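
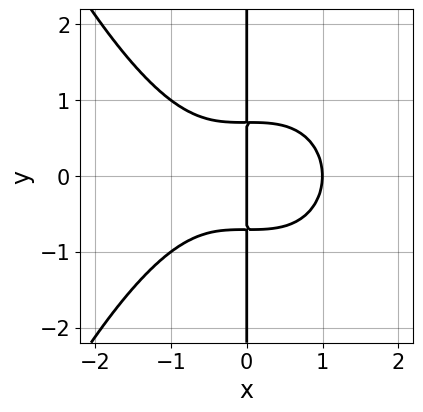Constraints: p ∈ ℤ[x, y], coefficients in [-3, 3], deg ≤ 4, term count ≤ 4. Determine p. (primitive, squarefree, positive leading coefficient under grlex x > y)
The degree is 4 — the shape is more complex than any degree-3 curve.
Symmetries: it's symmetric under y → −y, forcing even powers of y.
Checking where it meets the axes: the x-axis gridline crossings are at x ∈ {0, 1}; every point of the y-axis in the box is on the curve.
Solving for integer coefficients yields p as stated.

x^4 + 2*x*y^2 - x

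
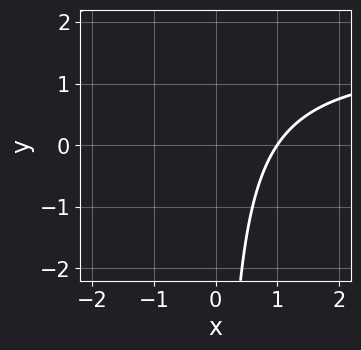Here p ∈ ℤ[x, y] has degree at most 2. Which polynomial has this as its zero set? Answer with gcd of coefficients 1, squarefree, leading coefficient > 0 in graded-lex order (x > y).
2*x*y - 3*x + 3

(a) deg p = 2. The shape is more complex than any degree-1 curve.
(b) From the visible intercepts: no y-intercept at any integer in the box; it crosses the x-axis at the gridline x = 1.
(c) Together with the visible shape, these determine p as stated.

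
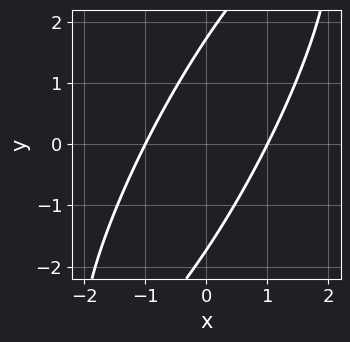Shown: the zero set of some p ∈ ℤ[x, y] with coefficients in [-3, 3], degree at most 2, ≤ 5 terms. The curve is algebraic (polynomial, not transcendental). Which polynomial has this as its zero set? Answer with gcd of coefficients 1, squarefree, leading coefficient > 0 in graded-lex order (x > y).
First, the degree is 2 — no degree-1 curve has this shape.
Next, from the visible intercepts: among the integer gridlines, it crosses the x-axis at x ∈ {-1, 1}.
Finally, these observations pin down the coefficients.

3*x^2 - 3*x*y + y^2 - 3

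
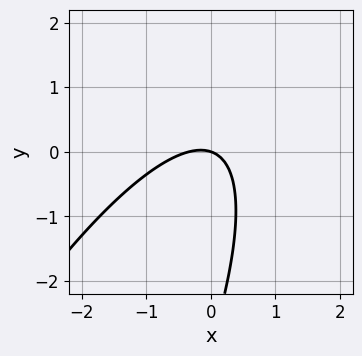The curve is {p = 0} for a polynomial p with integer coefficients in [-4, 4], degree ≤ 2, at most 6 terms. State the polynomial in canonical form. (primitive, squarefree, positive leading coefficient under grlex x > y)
(a) Degree: no degree-1 curve has this shape, so deg p = 2.
(b) Checking where it meets the axes: it meets the x-axis at x = 0 (among the integer gridlines); it crosses the y-axis at the gridline y = 0.
(c) Assembling these constraints gives the stated polynomial.

3*x^2 - 3*x*y + y^2 + x + 3*y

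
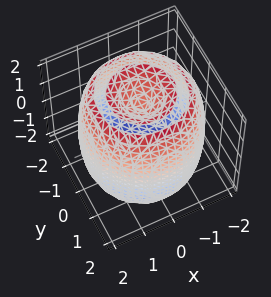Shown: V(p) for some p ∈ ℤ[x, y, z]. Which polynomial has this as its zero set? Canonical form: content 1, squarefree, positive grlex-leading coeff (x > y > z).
x^4 + 2*x^2*y^2 + y^4 - 3*x^2 - 3*y^2 + z^2 - 2

1. The picture has 2 separate pieces. They look like related sheets of one shape, so recover p as a whole.
2. deg p = 4. The shape is more complex than any degree-3 surface.
3. Symmetry: the surface is invariant under rotation about z: p = q(x² + y², z).
4. Reading off the gridlines: a circular section at z = 0 has radius between 1 and 2.
5. Putting this together gives p.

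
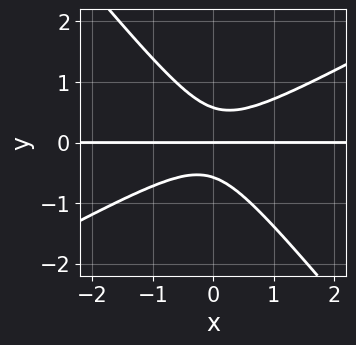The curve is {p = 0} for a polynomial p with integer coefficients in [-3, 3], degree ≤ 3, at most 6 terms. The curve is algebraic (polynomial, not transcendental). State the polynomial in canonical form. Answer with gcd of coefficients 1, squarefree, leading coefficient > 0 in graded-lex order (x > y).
2*x^2*y - 2*x*y^2 - 3*y^3 + y

First, deg p = 3.
Then, reading off the gridlines: every point of the x-axis in the box is on the curve; it crosses the y-axis at the gridline y = 0.
Finally, putting this together gives p.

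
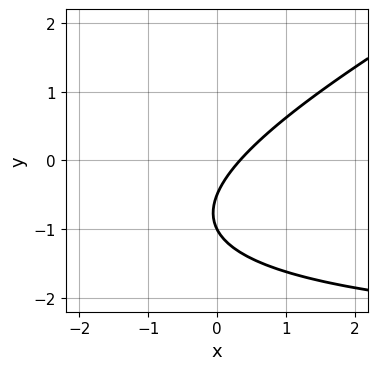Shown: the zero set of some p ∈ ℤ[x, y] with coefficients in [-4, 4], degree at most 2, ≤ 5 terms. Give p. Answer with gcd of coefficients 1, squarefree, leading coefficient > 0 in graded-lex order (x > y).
1. The degree is 2 — no degree-1 curve has this shape.
2. Against the integer gridlines: one y-axis crossing is at y = -1.
3. These observations pin down the coefficients.

x*y - 2*y^2 + 3*x - 3*y - 1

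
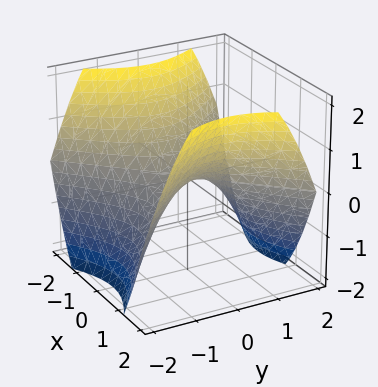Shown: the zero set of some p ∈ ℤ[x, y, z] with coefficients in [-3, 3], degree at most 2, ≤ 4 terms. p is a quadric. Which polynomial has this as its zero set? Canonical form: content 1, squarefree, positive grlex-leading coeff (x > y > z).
2*x^2 - 2*y^2 - 3*z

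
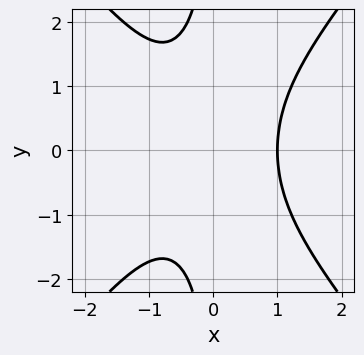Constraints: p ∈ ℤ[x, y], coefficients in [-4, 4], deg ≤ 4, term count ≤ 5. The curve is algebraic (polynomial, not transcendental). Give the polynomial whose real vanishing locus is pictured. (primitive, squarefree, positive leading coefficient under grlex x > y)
Degree: no degree-2 curve has this shape, so deg p = 3.
Symmetries: mirror symmetry y ↦ −y ⇒ only even powers of y.
Observable constraints: it misses every integer gridline on the y-axis; one x-axis crossing is at x = 1.
Assembling these constraints gives the stated polynomial.

3*x^3 - 2*x*y^2 - 3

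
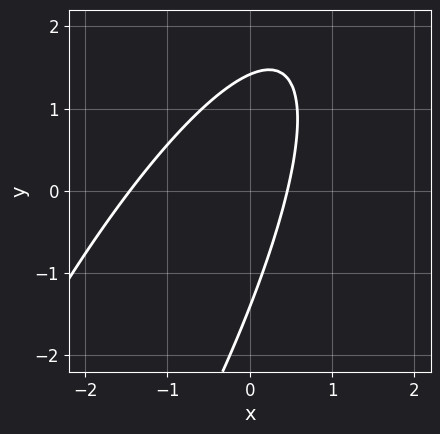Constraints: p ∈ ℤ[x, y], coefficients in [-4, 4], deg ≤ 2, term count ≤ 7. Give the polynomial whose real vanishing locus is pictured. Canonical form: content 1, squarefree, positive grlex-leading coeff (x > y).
3*x^2 - 3*x*y + y^2 + 3*x - 2

1. deg p = 2. A generic line meets the curve in up to 2 points.
2. Putting this together gives p.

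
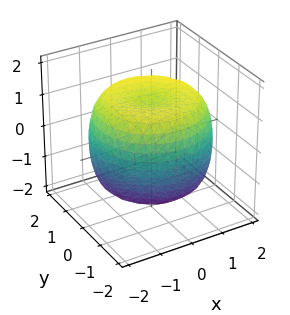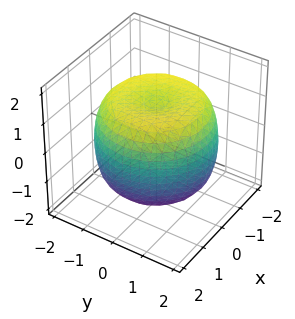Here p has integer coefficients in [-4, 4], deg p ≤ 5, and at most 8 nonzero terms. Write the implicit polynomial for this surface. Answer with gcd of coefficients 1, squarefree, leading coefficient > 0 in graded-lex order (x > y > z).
First, the degree is 4 — no degree-3 surface has this shape.
Next, by symmetry, every cross-section ⟂ z is a circle, so x, y appear only via x² + y².
Next, checking where it meets the axes: a circular section at z = 1 has radius between 1 and 2.
Finally, solving for integer coefficients yields p as stated.

x^4 + 2*x^2*y^2 + y^4 - 2*x^2 - 2*y^2 + 2*z^2 - 3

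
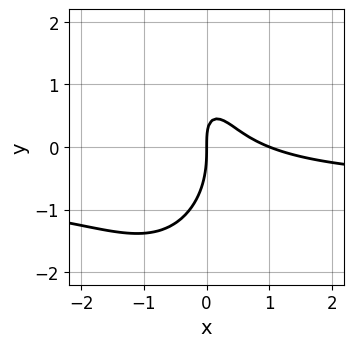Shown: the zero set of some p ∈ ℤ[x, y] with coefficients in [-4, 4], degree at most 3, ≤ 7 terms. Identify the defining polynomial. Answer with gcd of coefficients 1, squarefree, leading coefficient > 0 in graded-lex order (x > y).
(a) deg p = 3. A generic line meets the curve in up to 3 points.
(b) From the visible intercepts: the x-axis gridline crossings are at x ∈ {0, 1}; it meets the y-axis at y = 0 (among the integer gridlines).
(c) Fitting integer coefficients to these (and the overall shape) gives p.

3*x^2*y + y^3 + 2*x^2 + 2*x*y - 2*x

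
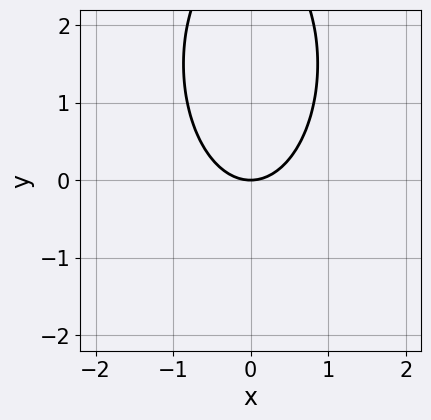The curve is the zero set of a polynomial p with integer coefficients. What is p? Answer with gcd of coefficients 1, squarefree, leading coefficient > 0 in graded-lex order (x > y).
3*x^2 + y^2 - 3*y

First, degree: the shape is more complex than any degree-1 curve, so deg p = 2.
Next, symmetries: it's symmetric under x → −x, forcing even powers of x.
Then, observable constraints: one x-axis crossing is at x = 0; one y-axis crossing is at y = 0.
Finally, solving for integer coefficients yields p as stated.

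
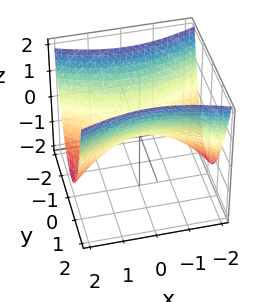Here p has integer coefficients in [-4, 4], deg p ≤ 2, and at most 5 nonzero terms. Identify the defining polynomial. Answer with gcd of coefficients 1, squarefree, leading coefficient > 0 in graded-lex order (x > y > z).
deg p = 2.
Symmetries: it's symmetric under y → −y, forcing even powers of y; mirror symmetry x ↦ −x ⇒ only even powers of x.
Observable constraints: one y-axis crossing is at y = 0; it meets the x-axis at x = 0 (among the integer gridlines); it meets the z-axis at z = 0 (among the integer gridlines).
Fitting integer coefficients to these (and the overall shape) gives p.

x^2 - 3*y^2 + 3*z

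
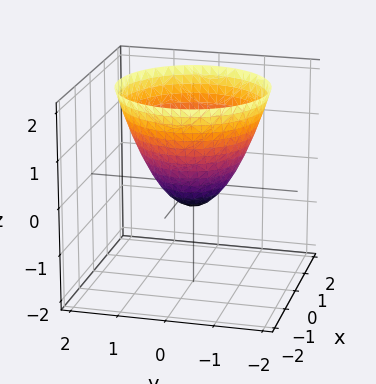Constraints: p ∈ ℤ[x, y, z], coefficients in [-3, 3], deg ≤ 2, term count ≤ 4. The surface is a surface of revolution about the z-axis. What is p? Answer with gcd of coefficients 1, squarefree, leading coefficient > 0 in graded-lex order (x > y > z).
First, degree: no degree-1 surface has this shape, so deg p = 2.
Then, symmetries: the z-axis is an axis of rotation, so x and y enter only as x² + y².
Then, from the visible intercepts: a circular section at z = 0 has radius between 0 and 1.
Finally, assembling these constraints gives the stated polynomial.

2*x^2 + 2*y^2 - 2*z - 1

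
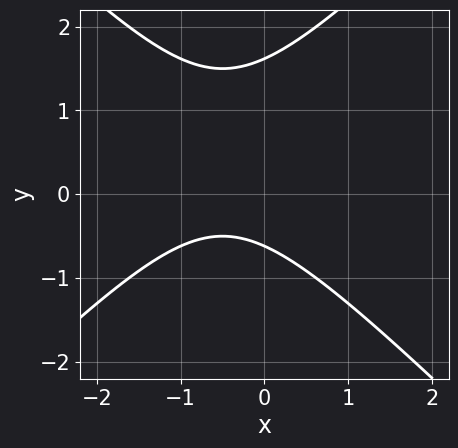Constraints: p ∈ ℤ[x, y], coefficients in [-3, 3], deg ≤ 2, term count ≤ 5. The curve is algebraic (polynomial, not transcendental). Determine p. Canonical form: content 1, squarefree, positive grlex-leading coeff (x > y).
deg p = 2. A generic line meets the curve in up to 2 points.
Reading off the gridlines: the curve avoids every integer x-axis point in the box.
These observations pin down the coefficients.

x^2 - y^2 + x + y + 1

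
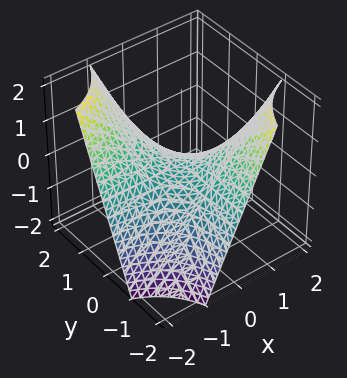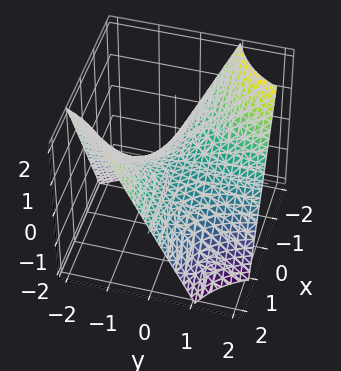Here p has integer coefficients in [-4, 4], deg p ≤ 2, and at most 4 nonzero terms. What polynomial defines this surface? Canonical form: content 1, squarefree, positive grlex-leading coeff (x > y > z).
x*y + z

1. The degree is 2 — a saddle surface; a quadric.
2. Checking where it meets the axes: every point of the x-axis in the box is on the surface; it meets the z-axis at z = 0 (among the integer gridlines); the visible y-axis segment lies entirely on the surface.
3. Together with the visible shape, these determine p as stated.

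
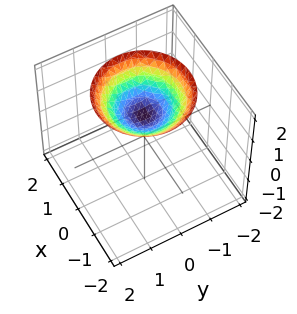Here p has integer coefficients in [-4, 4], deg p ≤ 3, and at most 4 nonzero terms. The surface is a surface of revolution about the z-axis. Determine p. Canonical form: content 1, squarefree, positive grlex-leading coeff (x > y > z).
x^2 + y^2 - 2*z + 2

(a) Degree: the shape is more complex than any degree-1 surface, so deg p = 2.
(b) Symmetries: the surface is invariant under rotation about z: p = q(x² + y², z).
(c) From the visible intercepts: a circular section at z = 2 has radius between 1 and 2; one z-axis crossing is at z = 1.
(d) The integer polynomial consistent with all of this is the stated p.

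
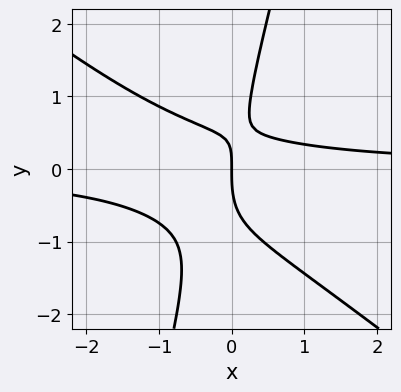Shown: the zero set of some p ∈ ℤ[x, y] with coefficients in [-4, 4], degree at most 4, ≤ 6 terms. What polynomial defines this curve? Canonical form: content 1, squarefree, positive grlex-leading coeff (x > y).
3*x^2*y + 3*x*y^2 - y^3 + 2*x*y - 2*x

Degree: a generic line meets the curve in up to 3 points, so deg p = 3.
Observable constraints: it crosses the y-axis at the gridline y = 0; one x-axis crossing is at x = 0.
Putting this together gives p.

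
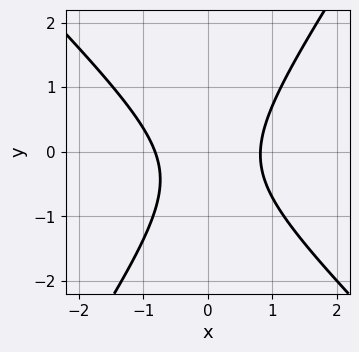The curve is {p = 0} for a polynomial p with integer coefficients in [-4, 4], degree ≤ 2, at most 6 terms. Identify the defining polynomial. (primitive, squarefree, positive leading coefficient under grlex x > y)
(a) The degree is 2 — a generic line meets the curve in up to 2 points.
(b) Reading off the gridlines: no y-intercept at any integer in the box.
(c) Solving for integer coefficients yields p as stated.

3*x^2 + x*y - 2*y^2 - y - 2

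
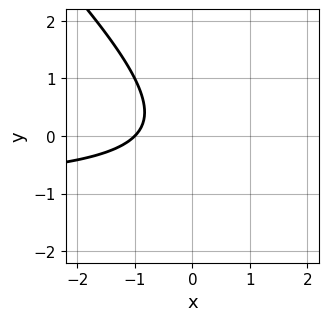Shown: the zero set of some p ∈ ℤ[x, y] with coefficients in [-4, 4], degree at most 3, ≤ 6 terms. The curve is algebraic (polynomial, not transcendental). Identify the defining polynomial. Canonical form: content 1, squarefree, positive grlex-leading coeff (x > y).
x*y + y^2 + x + 1

1. Degree: a generic line meets the curve in up to 2 points, so deg p = 2.
2. From the axis intercepts and sections: one x-axis crossing is at x = -1; no y-intercept at any integer in the box.
3. Solving for integer coefficients yields p as stated.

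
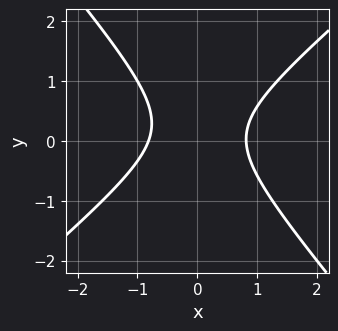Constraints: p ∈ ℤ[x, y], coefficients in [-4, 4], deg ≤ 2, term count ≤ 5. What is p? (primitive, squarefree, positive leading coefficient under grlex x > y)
3*x^2 - x*y - 3*y^2 + y - 2

(a) Degree: the shape is more complex than any degree-1 curve, so deg p = 2.
(b) Observable constraints: it misses every integer gridline on the y-axis.
(c) Solving for integer coefficients yields p as stated.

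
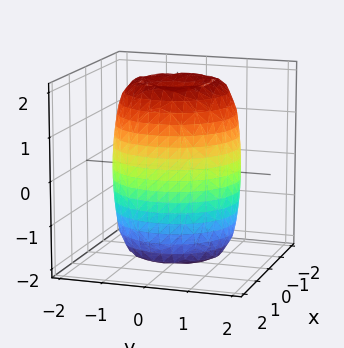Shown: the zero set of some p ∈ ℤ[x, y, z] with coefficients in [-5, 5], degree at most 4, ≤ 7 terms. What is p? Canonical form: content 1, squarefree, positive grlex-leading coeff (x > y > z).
2*x^4 + 4*x^2*y^2 + 2*y^4 - 3*x^2 - 3*y^2 + z^2 - 3

1. The degree is 4 — a generic line meets the surface in up to 4 points.
2. Symmetries: rotational symmetry about the z-axis ⇒ p depends on x, y only through x² + y².
3. Against the integer gridlines: a circular section at z = -1 has radius between 1 and 2.
4. Matching integer coefficients to the picture gives p.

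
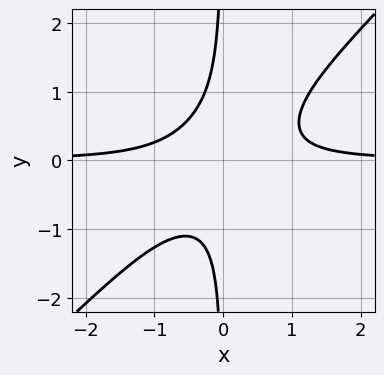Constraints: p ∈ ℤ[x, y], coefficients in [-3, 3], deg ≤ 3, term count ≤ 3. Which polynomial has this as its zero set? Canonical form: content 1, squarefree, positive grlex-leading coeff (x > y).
3*x^2*y - 3*x*y^2 - 1

Degree: no degree-2 curve has this shape, so deg p = 3.
From the visible intercepts: no x-intercept at any integer in the box; it misses every integer gridline on the y-axis.
Solving for integer coefficients yields p as stated.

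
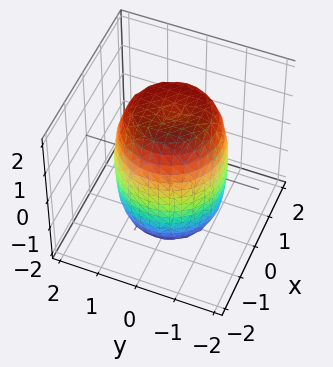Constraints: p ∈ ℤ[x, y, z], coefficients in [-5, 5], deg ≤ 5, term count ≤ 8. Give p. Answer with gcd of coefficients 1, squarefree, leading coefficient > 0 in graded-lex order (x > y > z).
2*x^4 + 4*x^2*y^2 + 2*y^4 - 2*x^2 - 2*y^2 + z^2 - 3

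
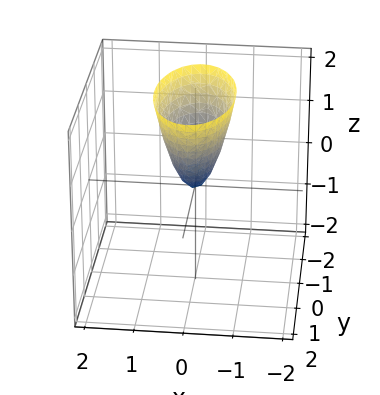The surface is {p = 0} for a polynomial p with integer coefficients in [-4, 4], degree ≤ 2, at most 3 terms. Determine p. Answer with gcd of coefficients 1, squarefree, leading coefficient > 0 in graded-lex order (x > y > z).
First, degree: a single bowl opening along one axis; a quadric, so deg p = 2.
Next, symmetries: mirror symmetry x ↦ −x ⇒ only even powers of x; it's symmetric under y → −y, forcing even powers of y.
Then, reading off the gridlines: one z-axis crossing is at z = 0; it meets the y-axis at y = 0 (among the integer gridlines); it meets the x-axis at x = 0 (among the integer gridlines).
Finally, solving for integer coefficients yields p as stated.

3*x^2 + y^2 - z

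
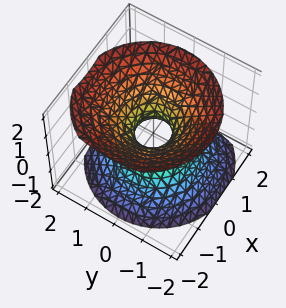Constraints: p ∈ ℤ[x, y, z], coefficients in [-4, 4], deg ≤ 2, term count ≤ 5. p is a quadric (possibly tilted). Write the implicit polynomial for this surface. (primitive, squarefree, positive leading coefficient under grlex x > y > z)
3*x^2 + x*z + 3*y^2 - 3*z^2 - 1

Degree: the shape is more complex than any degree-1 surface, so deg p = 2.
Against the integer gridlines: no z-intercept at any integer in the box.
Together with the visible shape, these determine p as stated.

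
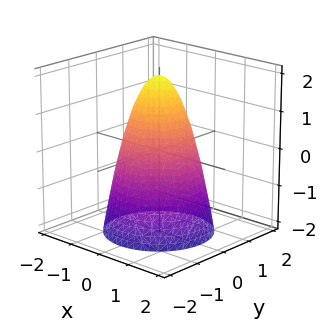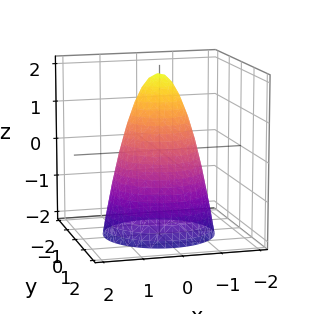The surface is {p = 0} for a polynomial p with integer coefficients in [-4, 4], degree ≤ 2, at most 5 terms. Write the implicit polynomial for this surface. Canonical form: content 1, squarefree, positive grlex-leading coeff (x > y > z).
2*x^2 + 2*y^2 + z - 2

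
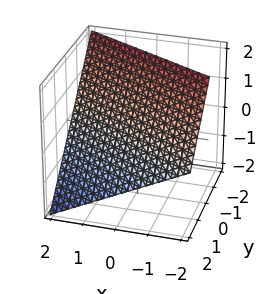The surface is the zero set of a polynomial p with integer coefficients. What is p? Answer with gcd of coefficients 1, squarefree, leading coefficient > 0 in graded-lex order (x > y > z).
x + 2*y + 2*z - 2

deg p = 1. Every cross-section is a straight line — this is a plane.
From the axis intercepts and sections: one x-axis crossing is at x = 2; one z-axis crossing is at z = 1.
Solving for integer coefficients yields p as stated. Check: (0, 1, 0) on the y-axis lies on the surface, and p(0, 1, 0) = 0. ✓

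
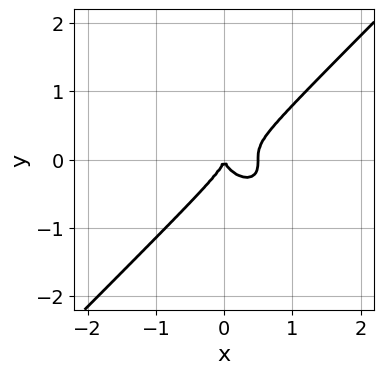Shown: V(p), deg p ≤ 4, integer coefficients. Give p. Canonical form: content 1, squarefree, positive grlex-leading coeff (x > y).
2*x^3 - 2*y^3 - x^2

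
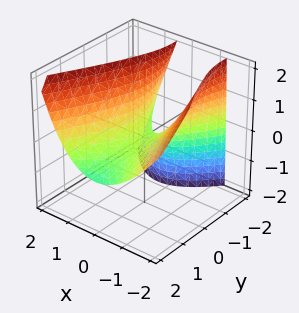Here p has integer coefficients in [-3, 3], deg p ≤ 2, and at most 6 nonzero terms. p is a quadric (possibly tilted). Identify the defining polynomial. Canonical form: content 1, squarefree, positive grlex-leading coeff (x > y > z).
3*x^2 + x*z - y^2 - 2*y*z - 3*z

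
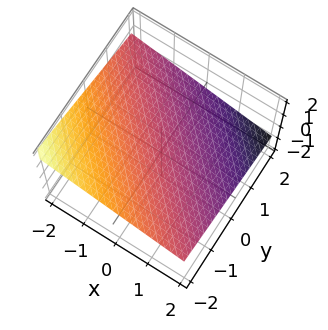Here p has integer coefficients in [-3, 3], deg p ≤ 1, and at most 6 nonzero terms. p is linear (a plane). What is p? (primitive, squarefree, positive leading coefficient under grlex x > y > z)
1. deg p = 1. Every cross-section is a straight line — this is a plane.
2. Against the integer gridlines: it crosses the x-axis at the gridline x = 2; one y-axis crossing is at y = 2.
3. Matching integer coefficients to the picture gives p.

x + y + 3*z - 2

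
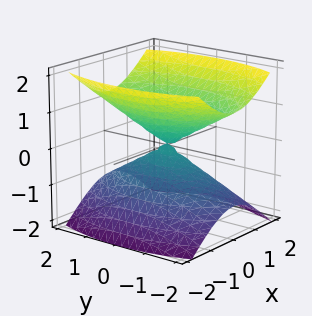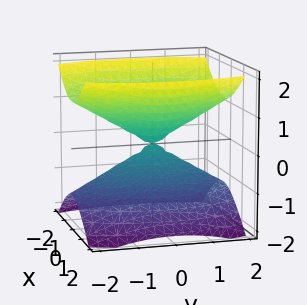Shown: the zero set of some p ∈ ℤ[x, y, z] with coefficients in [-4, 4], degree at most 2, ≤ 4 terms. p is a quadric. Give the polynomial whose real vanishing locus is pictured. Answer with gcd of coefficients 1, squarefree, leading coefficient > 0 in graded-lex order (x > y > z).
3*x^2 + y^2 - 3*z^2

The picture has 2 separate pieces. They look like related sheets of one shape, so recover p as a whole.
deg p = 2. Two nappes meeting at a single point; a quadric.
Symmetries: the y ↦ −y reflection is a symmetry, so y appears only in even powers; mirror symmetry z ↦ −z ⇒ only even powers of z; the x ↦ −x reflection is a symmetry, so x appears only in even powers.
From the axis intercepts and sections: it crosses the y-axis at the gridline y = 0; one x-axis crossing is at x = 0; one z-axis crossing is at z = 0.
Assembling these constraints gives the stated polynomial.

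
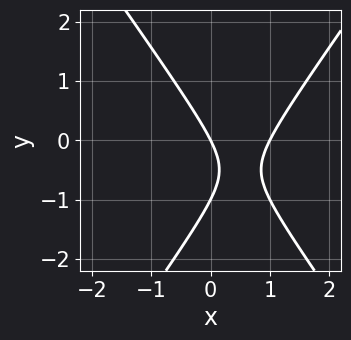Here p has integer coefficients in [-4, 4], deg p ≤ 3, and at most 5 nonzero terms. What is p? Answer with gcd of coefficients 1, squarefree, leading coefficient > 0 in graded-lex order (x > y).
The degree is 2 — no degree-1 curve has this shape.
Observable constraints: the y-axis gridline crossings are at y ∈ {-1, 0}; the x-axis gridline crossings are at x ∈ {0, 1}.
Solving for integer coefficients yields p as stated.

2*x^2 - y^2 - 2*x - y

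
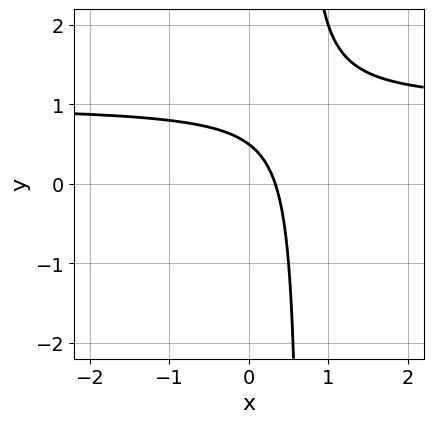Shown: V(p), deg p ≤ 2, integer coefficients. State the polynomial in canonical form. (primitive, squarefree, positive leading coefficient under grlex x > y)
3*x*y - 3*x - 2*y + 1

First, degree: the shape is more complex than any degree-1 curve, so deg p = 2.
Finally, matching integer coefficients to the picture gives p.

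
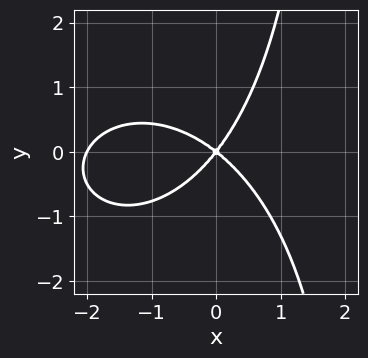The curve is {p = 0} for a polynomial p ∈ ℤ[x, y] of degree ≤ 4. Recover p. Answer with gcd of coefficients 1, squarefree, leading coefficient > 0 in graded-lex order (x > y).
1. deg p = 3. The shape is more complex than any degree-2 curve.
2. Observable constraints: the x-axis gridline crossings are at x ∈ {-2, 0}; one y-axis crossing is at y = 0.
3. Matching integer coefficients to the picture gives p.

x^3 + x*y^2 + 2*x^2 + x*y - 2*y^2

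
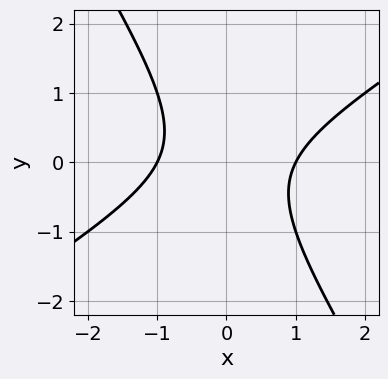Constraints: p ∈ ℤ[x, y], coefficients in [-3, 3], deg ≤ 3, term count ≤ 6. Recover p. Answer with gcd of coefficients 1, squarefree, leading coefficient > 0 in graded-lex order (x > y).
1. Degree: no degree-1 curve has this shape, so deg p = 2.
2. Against the integer gridlines: among the integer gridlines, it crosses the x-axis at x ∈ {-1, 1}; it misses every integer gridline on the y-axis.
3. These observations pin down the coefficients.

x^2 - x*y - y^2 - 1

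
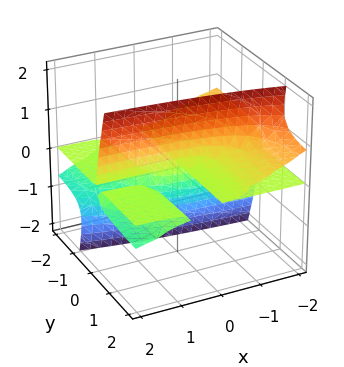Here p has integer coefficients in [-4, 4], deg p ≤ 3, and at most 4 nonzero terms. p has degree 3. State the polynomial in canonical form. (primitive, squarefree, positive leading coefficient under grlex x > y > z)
(a) The picture has 2 separate pieces. They look like related sheets of one shape, so recover p as a whole.
(b) deg p = 3. The shape is more complex than any degree-2 surface.
(c) Reading off the gridlines: it meets the z-axis at z = 0 (among the integer gridlines); every point of the y-axis in the box is on the surface; the visible x-axis segment lies entirely on the surface.
(d) Fitting integer coefficients to these (and the overall shape) gives p.

x*y*z + 3*y*z^2 - z^3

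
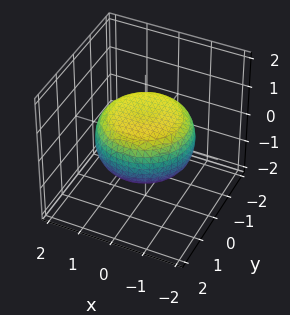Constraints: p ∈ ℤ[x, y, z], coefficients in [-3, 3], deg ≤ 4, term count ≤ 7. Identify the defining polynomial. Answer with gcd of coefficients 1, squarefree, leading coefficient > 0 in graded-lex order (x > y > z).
x^4 + 2*x^2*y^2 + y^4 - x^2 - y^2 + 3*z^2 - 2

(a) Degree: the shape is more complex than any degree-3 surface, so deg p = 4.
(b) By symmetry, every cross-section ⟂ z is a circle, so x, y appear only via x² + y².
(c) From the axis intercepts and sections: a circular section at z = 0 has radius between 1 and 2.
(d) Fitting integer coefficients to these (and the overall shape) gives p.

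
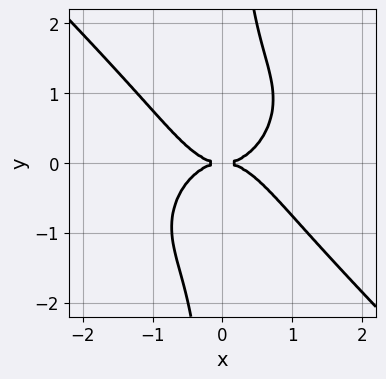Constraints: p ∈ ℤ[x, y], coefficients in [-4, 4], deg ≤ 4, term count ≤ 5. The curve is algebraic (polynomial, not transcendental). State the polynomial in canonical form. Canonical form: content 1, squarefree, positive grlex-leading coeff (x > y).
x^4 + x*y^3 - y^2

First, the degree is 4 — a generic line meets the curve in up to 4 points.
Then, reading off the gridlines: one y-axis crossing is at y = 0; one x-axis crossing is at x = 0.
Finally, assembling these constraints gives the stated polynomial.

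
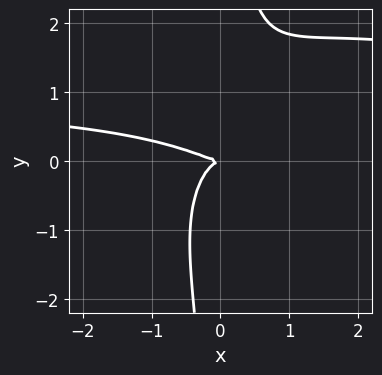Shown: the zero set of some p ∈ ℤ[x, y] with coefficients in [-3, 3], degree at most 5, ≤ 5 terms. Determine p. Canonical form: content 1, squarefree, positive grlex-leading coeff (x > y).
Degree: a generic line meets the curve in up to 4 points, so deg p = 4.
From the visible intercepts: one y-axis crossing is at y = 0; one x-axis crossing is at x = 0.
Matching integer coefficients to the picture gives p.

x^3*y + x*y^3 - x^3 - 2*x^2*y - y^2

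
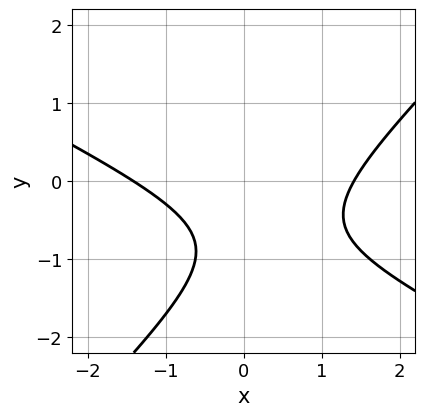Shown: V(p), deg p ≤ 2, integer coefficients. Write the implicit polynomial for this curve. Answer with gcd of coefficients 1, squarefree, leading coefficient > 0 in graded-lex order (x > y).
x^2 + x*y - 2*y^2 - 3*y - 2

1. Degree: the shape is more complex than any degree-1 curve, so deg p = 2.
2. Observable constraints: it misses every integer gridline on the y-axis.
3. Putting this together gives p.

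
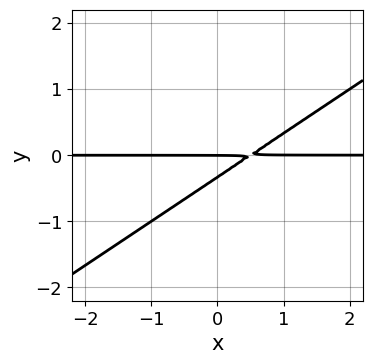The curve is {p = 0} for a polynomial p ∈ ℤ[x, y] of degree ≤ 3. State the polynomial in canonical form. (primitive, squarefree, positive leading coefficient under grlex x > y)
2*x*y - 3*y^2 - y

First, degree: no degree-1 curve has this shape, so deg p = 2.
Then, reading off the gridlines: the visible x-axis segment lies entirely on the curve; it crosses the y-axis at the gridline y = 0.
Finally, these observations pin down the coefficients.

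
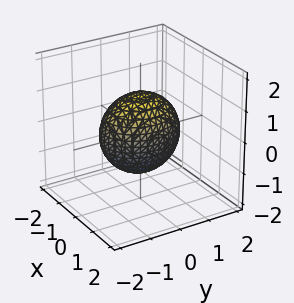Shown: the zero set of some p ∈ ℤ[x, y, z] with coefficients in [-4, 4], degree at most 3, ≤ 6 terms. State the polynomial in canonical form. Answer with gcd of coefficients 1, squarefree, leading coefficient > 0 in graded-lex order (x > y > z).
3*x^2 + 2*y^2 + 2*z^2 - 3

First, the degree is 2 — a closed, bounded, convex surface; a quadric.
Next, symmetries: mirror symmetry x ↦ −x ⇒ only even powers of x; the z ↦ −z reflection is a symmetry, so z appears only in even powers; the y ↦ −y reflection is a symmetry, so y appears only in even powers.
Next, reading off the gridlines: the x-axis gridline crossings are at x ∈ {-1, 1}.
Finally, solving for integer coefficients yields p as stated.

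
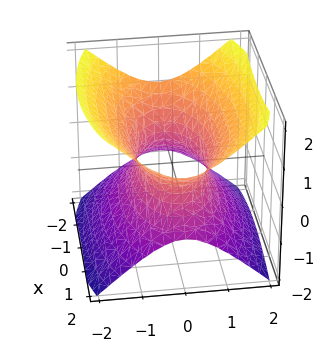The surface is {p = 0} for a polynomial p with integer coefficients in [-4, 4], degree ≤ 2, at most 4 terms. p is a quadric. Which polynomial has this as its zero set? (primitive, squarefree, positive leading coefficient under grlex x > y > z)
x^2 + 3*y^2 - 3*z^2 - 2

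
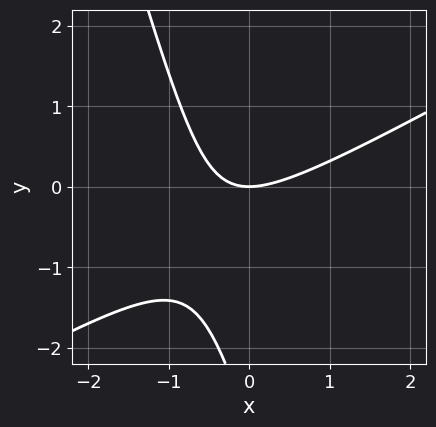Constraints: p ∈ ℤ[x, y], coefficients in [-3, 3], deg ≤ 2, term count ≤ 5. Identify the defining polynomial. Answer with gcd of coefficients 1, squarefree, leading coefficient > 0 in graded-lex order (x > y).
2*x^2 - 3*x*y - y^2 - 3*y

(a) deg p = 2.
(b) From the axis intercepts and sections: it meets the y-axis at y = 0 (among the integer gridlines); it crosses the x-axis at the gridline x = 0.
(c) Together with the visible shape, these determine p as stated.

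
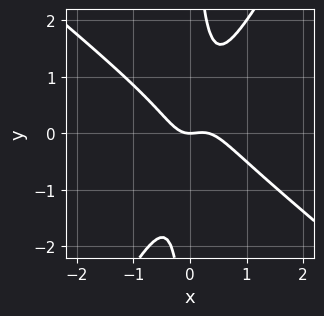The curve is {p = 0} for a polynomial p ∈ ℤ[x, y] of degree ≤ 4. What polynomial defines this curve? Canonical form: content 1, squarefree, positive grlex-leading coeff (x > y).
1. The degree is 3 — the shape is more complex than any degree-2 curve.
2. Reading off the gridlines: one y-axis crossing is at y = 0; it crosses the x-axis at the gridline x = 0.
3. Matching integer coefficients to the picture gives p.

3*x^3 + 2*x^2*y - 2*x*y^2 - x^2 + y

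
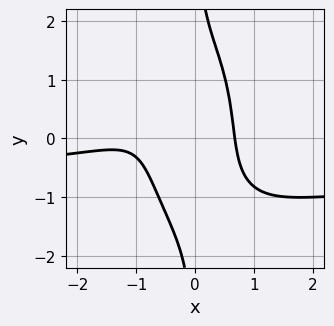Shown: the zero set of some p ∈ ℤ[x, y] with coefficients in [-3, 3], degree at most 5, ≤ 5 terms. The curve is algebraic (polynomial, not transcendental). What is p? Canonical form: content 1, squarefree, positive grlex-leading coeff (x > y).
3*x^3*y + x*y^3 + 2*x^3 + 3*x^2 - 2

The degree is 4 — no degree-3 curve has this shape.
Against the integer gridlines: it misses every integer gridline on the y-axis.
Fitting integer coefficients to these (and the overall shape) gives p.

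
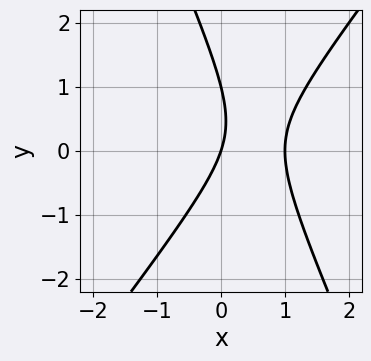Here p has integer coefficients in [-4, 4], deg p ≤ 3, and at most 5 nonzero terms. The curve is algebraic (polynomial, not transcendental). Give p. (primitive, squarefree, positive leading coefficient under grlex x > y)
First, degree: the shape is more complex than any degree-1 curve, so deg p = 2.
Then, from the axis intercepts and sections: among the integer gridlines, it crosses the x-axis at x ∈ {0, 1}; among the integer gridlines, it crosses the y-axis at y ∈ {0, 1}.
Finally, together with the visible shape, these determine p as stated.

3*x^2 - x*y - y^2 - 3*x + y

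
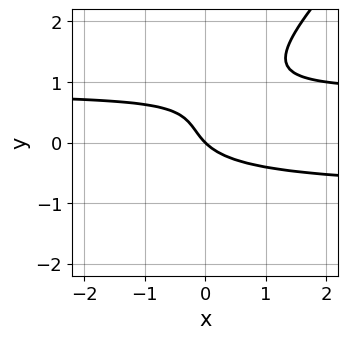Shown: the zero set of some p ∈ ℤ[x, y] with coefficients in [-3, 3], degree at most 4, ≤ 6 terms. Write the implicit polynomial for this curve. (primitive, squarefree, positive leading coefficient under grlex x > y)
deg p = 3. No degree-2 curve has this shape.
Reading off the gridlines: it crosses the y-axis at the gridline y = 0; it crosses the x-axis at the gridline x = 0.
Matching integer coefficients to the picture gives p.

3*x*y^2 - 3*y^3 + 3*y^2 - 2*x - 2*y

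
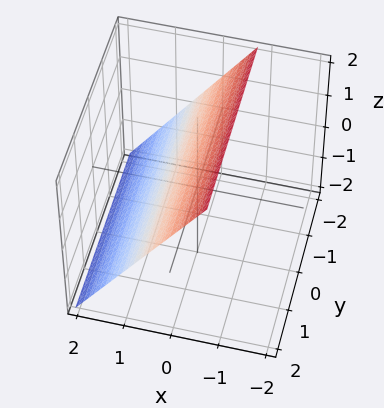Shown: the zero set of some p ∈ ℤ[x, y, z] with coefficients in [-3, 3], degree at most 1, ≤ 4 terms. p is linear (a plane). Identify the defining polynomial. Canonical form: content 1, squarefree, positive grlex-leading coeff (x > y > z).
1. Degree: the surface is flat (a plane), so deg p = 1.
2. Observable constraints: one z-axis crossing is at z = 1; no y-intercept at any integer in the box.
3. Matching integer coefficients to the picture gives p.

3*x + 2*z - 2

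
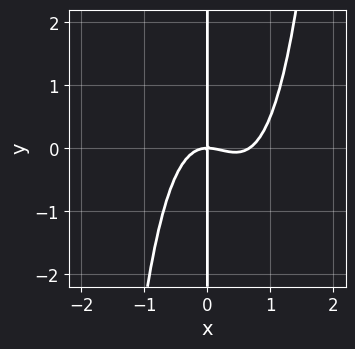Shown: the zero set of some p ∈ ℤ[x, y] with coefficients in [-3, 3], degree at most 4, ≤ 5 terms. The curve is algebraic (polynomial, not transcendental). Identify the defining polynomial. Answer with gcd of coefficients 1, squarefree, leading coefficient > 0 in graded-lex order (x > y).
3*x^4 - 2*x^3 - 2*x*y

First, degree: a generic line meets the curve in up to 4 points, so deg p = 4.
Then, against the integer gridlines: every point of the y-axis in the box is on the curve; one x-axis crossing is at x = 0.
Finally, fitting integer coefficients to these (and the overall shape) gives p.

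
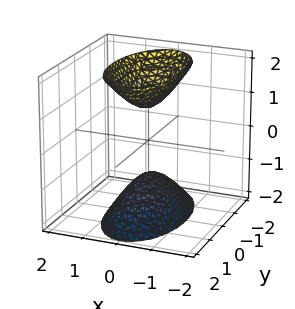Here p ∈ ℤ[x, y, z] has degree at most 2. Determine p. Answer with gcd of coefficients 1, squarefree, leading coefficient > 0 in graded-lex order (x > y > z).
First, I count 2 distinct pieces. Treating them together as one polynomial.
Next, deg p = 2. Two sheets facing apart; a quadric.
Then, symmetries: the z ↦ −z reflection is a symmetry, so z appears only in even powers; mirror symmetry y ↦ −y ⇒ only even powers of y; it's symmetric under x → −x, forcing even powers of x.
Then, from the visible intercepts: among the integer gridlines, it crosses the z-axis at z ∈ {-1, 1}; the surface avoids every integer x-axis point in the box; it misses every integer gridline on the y-axis.
Finally, fitting integer coefficients to these (and the overall shape) gives p.

3*x^2 + y^2 - z^2 + 1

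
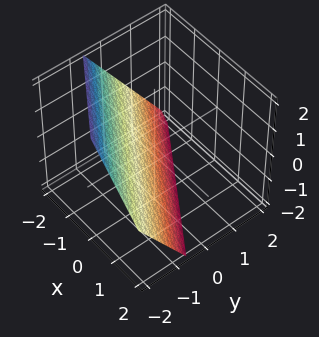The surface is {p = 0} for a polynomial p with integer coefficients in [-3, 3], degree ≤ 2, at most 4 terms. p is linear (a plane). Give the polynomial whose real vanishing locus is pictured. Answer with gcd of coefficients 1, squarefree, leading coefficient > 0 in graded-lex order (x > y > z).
2*x + 3*y + 2*z + 2

1. deg p = 1. The surface is flat (a plane).
2. From the visible intercepts: it crosses the x-axis at the gridline x = -1; one z-axis crossing is at z = -1.
3. Putting this together gives p.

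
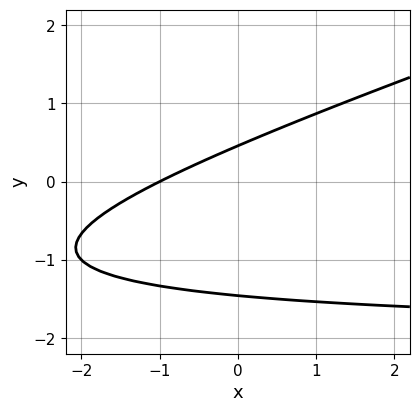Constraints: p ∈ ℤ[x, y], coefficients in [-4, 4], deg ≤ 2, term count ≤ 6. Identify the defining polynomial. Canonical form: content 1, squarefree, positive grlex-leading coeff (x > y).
x*y - 3*y^2 + 2*x - 3*y + 2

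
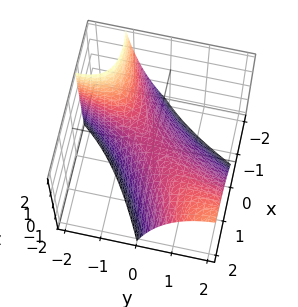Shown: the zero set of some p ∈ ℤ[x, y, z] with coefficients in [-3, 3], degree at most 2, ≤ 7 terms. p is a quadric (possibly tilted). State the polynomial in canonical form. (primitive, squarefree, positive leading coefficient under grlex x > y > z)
x^2 - 3*x*y + y^2 + y*z + 2*z

(a) The degree is 2 — no degree-1 surface has this shape.
(b) Checking where it meets the axes: one x-axis crossing is at x = 0; it crosses the z-axis at the gridline z = 0; it meets the y-axis at y = 0 (among the integer gridlines).
(c) Matching integer coefficients to the picture gives p.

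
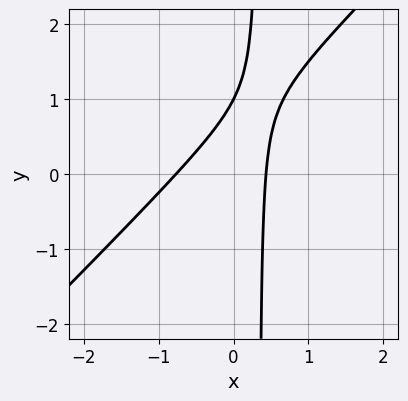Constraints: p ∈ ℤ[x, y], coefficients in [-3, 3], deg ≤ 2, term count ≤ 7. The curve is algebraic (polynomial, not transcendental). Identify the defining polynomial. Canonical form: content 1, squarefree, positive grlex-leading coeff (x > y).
First, the degree is 2 — no degree-1 curve has this shape.
Then, against the integer gridlines: it meets the y-axis at y = 1 (among the integer gridlines).
Finally, together with the visible shape, these determine p as stated.

3*x^2 - 3*x*y + x + y - 1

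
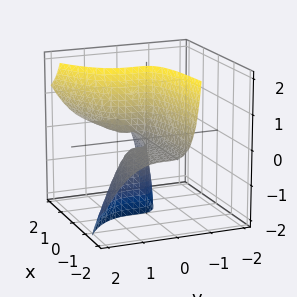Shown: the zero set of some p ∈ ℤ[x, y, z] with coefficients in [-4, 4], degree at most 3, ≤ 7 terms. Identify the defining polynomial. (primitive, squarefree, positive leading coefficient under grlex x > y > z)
1. The degree is 3 — no degree-2 surface has this shape.
2. Checking where it meets the axes: the visible z-axis segment lies entirely on the surface; every point of the x-axis in the box is on the surface; it crosses the y-axis at the gridline y = 0.
3. Assembling these constraints gives the stated polynomial.

2*x*y*z - 3*y^3 + 2*x*z + 3*y^2 - y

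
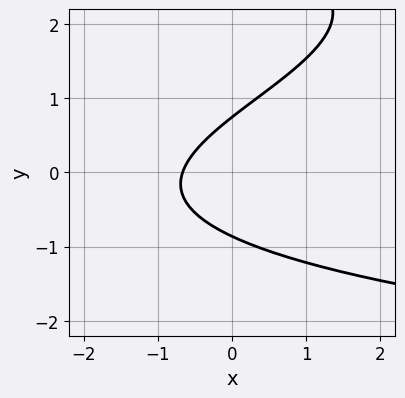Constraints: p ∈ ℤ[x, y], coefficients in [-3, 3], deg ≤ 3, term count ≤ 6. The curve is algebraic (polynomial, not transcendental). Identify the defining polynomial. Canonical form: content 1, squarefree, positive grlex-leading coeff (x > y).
y^3 - 3*y^2 + 3*x - y + 2

First, the degree is 3 — a generic line meets the curve in up to 3 points.
Finally, the integer polynomial consistent with all of this is the stated p.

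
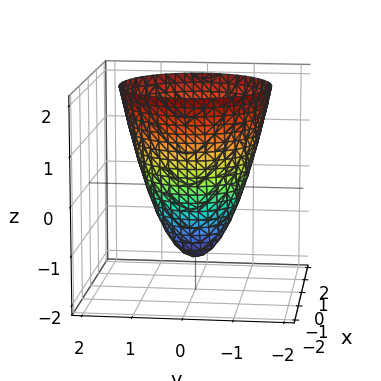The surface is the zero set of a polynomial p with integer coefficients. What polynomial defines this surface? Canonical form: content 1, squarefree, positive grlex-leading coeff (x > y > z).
First, degree: a generic line meets the surface in up to 2 points, so deg p = 2.
Next, by symmetry, the z-axis is an axis of rotation, so x and y enter only as x² + y².
Then, from the axis intercepts and sections: among the integer gridlines, it crosses the x-axis at x ∈ {-1, 1}; a circular section at z = 0 has radius exactly 1; the y-axis gridline crossings are at y ∈ {-1, 1}.
Finally, fitting integer coefficients to these (and the overall shape) gives p.

3*x^2 + 3*y^2 - 2*z - 3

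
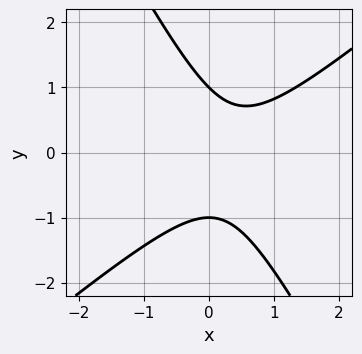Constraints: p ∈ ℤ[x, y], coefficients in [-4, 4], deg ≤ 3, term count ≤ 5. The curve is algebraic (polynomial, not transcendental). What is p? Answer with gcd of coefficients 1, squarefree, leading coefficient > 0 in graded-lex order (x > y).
3*x^2 - 2*x*y - 2*y^2 - 2*x + 2

1. Degree: a generic line meets the curve in up to 2 points, so deg p = 2.
2. Against the integer gridlines: the curve avoids every integer x-axis point in the box; the y-axis gridline crossings are at y ∈ {-1, 1}.
3. Putting this together gives p.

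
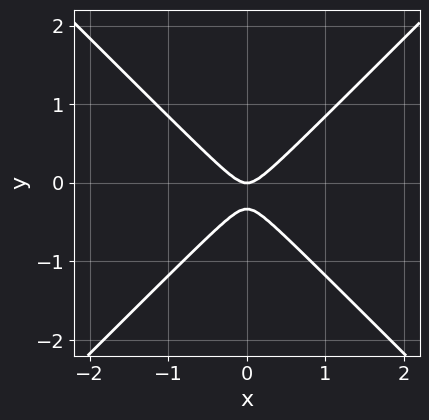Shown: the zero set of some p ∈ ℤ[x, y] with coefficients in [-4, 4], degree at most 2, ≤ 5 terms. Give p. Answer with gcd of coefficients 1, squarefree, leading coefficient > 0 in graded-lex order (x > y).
(a) deg p = 2. A generic line meets the curve in up to 2 points.
(b) Symmetries: the x ↦ −x reflection is a symmetry, so x appears only in even powers.
(c) From the visible intercepts: it crosses the y-axis at the gridline y = 0; it meets the x-axis at x = 0 (among the integer gridlines).
(d) The integer polynomial consistent with all of this is the stated p.

3*x^2 - 3*y^2 - y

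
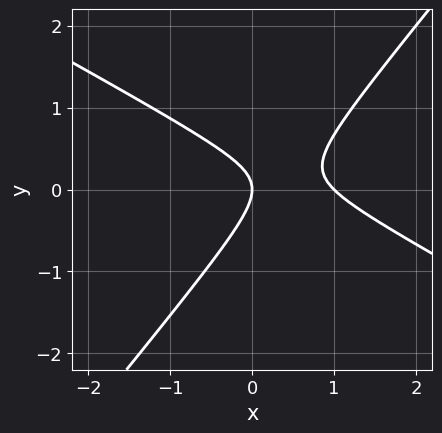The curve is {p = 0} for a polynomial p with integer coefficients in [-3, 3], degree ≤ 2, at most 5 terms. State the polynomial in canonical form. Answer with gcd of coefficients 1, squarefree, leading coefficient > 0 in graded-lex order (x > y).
2*x^2 + 2*x*y - 3*y^2 - 2*x

The degree is 2 — no degree-1 curve has this shape.
From the visible intercepts: among the integer gridlines, it crosses the x-axis at x ∈ {0, 1}; it crosses the y-axis at the gridline y = 0.
Assembling these constraints gives the stated polynomial.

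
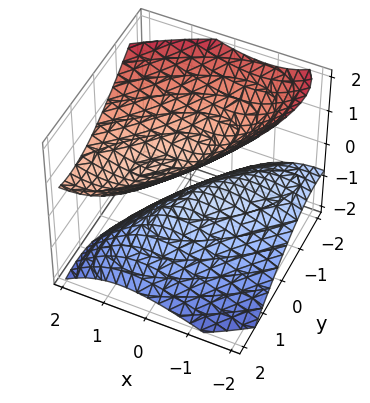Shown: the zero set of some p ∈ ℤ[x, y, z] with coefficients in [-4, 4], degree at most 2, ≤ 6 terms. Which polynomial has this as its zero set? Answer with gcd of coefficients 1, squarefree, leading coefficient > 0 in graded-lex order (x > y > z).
2*x^2 - 3*x*y - 2*x*z + 2*y^2 - 3*z^2 + 1

1. There are 2 components. Treating them together as one polynomial.
2. Degree: a generic line meets the surface in up to 2 points, so deg p = 2.
3. Reading off the gridlines: the surface avoids every integer y-axis point in the box; it misses every integer gridline on the x-axis.
4. The integer polynomial consistent with all of this is the stated p.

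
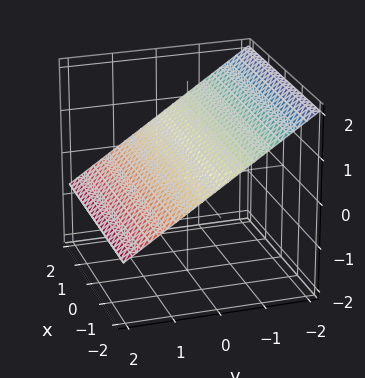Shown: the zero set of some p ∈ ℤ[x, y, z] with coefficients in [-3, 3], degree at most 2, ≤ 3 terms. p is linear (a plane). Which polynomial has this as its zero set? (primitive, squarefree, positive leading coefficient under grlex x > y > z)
1. deg p = 1. Every cross-section is a straight line — this is a plane.
2. From the axis intercepts and sections: no x-intercept at any integer in the box; one y-axis crossing is at y = 1.
3. Together with the visible shape, these determine p as stated.

2*y + 3*z - 2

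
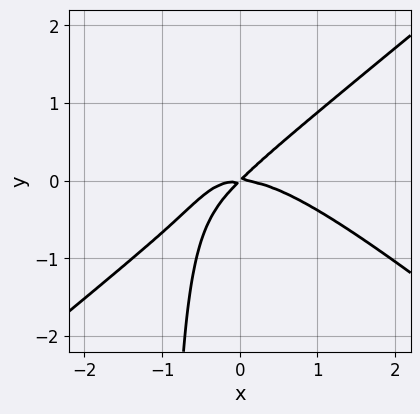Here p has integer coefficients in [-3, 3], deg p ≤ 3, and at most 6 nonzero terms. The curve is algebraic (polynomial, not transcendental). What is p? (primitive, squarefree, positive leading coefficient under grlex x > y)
2*x^3 - 3*x*y^2 + 3*x*y - 3*y^2

Degree: a generic line meets the curve in up to 3 points, so deg p = 3.
Observable constraints: it crosses the y-axis at the gridline y = 0; it crosses the x-axis at the gridline x = 0.
Together with the visible shape, these determine p as stated.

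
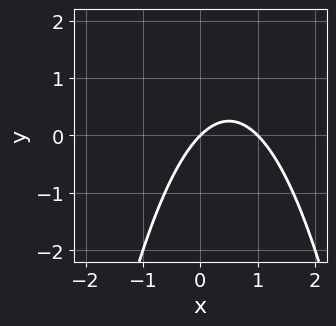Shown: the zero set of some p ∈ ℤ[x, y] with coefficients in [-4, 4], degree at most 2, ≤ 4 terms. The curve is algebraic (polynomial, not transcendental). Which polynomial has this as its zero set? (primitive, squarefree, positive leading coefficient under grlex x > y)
x^2 - x + y

deg p = 2. No degree-1 curve has this shape.
From the axis intercepts and sections: it crosses the y-axis at the gridline y = 0; the x-axis gridline crossings are at x ∈ {0, 1}.
Putting this together gives p.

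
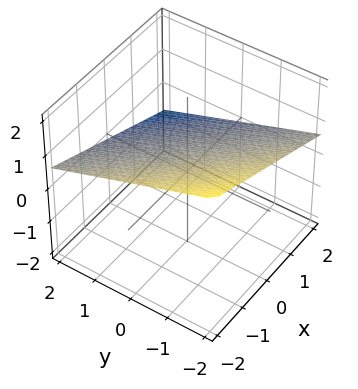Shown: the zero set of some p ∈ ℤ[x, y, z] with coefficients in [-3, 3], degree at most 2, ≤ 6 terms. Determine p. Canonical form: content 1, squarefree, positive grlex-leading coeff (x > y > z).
x + y + 3*z - 2

1. The degree is 1 — the surface is flat (a plane).
2. From the axis intercepts and sections: it meets the x-axis at x = 2 (among the integer gridlines); it meets the y-axis at y = 2 (among the integer gridlines).
3. Together with the visible shape, these determine p as stated.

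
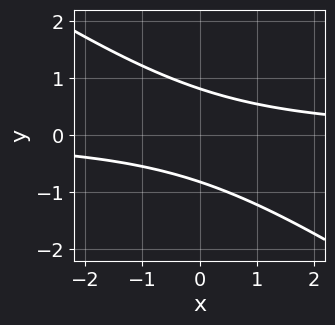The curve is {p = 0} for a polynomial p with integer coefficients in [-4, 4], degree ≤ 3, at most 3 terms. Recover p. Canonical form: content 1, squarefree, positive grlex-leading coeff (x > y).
2*x*y + 3*y^2 - 2

1. deg p = 2. A generic line meets the curve in up to 2 points.
2. Observable constraints: the curve avoids every integer x-axis point in the box.
3. Putting this together gives p.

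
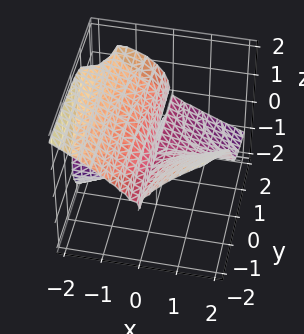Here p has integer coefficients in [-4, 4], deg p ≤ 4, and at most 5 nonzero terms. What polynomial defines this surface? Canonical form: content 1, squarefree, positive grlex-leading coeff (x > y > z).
2*x^2*y + 2*x*y*z + 2*z^3 + 3*x*z

First, the degree is 3 — the shape is more complex than any degree-2 surface.
Next, against the integer gridlines: every point of the x-axis in the box is on the surface; one z-axis crossing is at z = 0.
Finally, these observations pin down the coefficients.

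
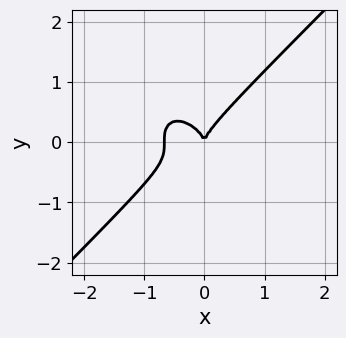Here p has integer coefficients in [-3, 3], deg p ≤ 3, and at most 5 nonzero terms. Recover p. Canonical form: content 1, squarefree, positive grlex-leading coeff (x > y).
3*x^3 - 3*y^3 + 2*x^2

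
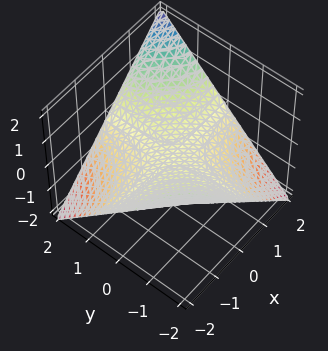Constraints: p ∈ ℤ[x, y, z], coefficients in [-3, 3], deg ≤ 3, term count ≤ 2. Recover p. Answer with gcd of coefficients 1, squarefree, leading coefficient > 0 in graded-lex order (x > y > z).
First, degree: a saddle surface; a quadric, so deg p = 2.
Then, against the integer gridlines: every point of the x-axis in the box is on the surface; one z-axis crossing is at z = 0.
Finally, matching integer coefficients to the picture gives p. Check: (0, 2, 0) on the y-axis lies on the surface, and p(0, 2, 0) = 0. ✓

x*y - 2*z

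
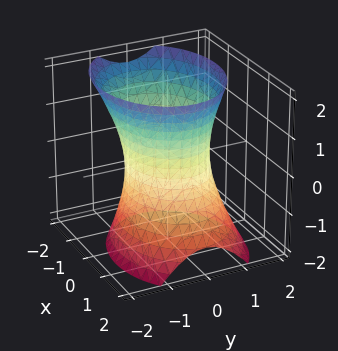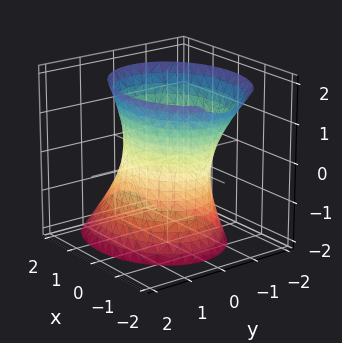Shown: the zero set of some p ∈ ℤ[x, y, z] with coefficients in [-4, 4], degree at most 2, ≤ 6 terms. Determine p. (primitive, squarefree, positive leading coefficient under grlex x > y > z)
2*x^2 + x*z + 3*y^2 - z^2 - 3

First, deg p = 2.
Then, checking where it meets the axes: the surface avoids every integer z-axis point in the box; the y-axis gridline crossings are at y ∈ {-1, 1}.
Finally, fitting integer coefficients to these (and the overall shape) gives p.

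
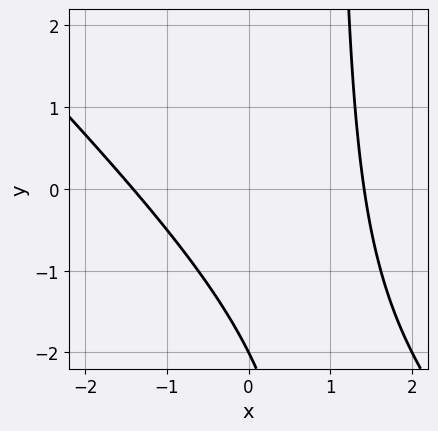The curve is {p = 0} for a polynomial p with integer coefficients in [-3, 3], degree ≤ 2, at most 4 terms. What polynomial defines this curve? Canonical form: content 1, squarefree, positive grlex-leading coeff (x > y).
deg p = 2. A generic line meets the curve in up to 2 points.
Against the integer gridlines: it crosses the y-axis at the gridline y = -2.
Solving for integer coefficients yields p as stated.

x^2 + x*y - y - 2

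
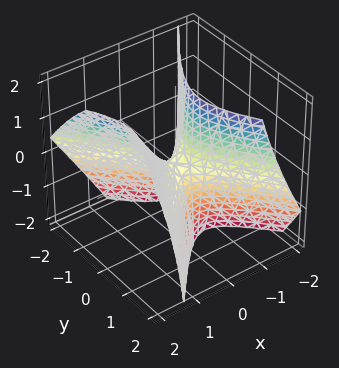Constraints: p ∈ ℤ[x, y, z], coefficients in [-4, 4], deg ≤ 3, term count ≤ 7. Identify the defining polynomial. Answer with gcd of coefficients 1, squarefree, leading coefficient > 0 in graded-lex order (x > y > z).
(a) deg p = 2. The shape is more complex than any degree-1 surface.
(b) Checking where it meets the axes: it meets the x-axis at x = 0 (among the integer gridlines); it crosses the y-axis at the gridline y = 0.
(c) Fitting integer coefficients to these (and the overall shape) gives p.

3*x^2 - 2*x*z - 2*y^2 + y*z - z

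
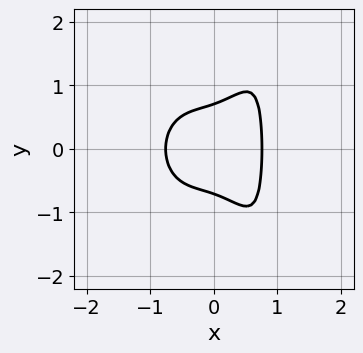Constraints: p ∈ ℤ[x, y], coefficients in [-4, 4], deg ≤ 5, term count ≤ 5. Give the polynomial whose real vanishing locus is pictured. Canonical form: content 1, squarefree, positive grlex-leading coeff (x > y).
3*x^4 - 2*x*y^2 + 2*y^2 - 1

First, deg p = 4.
Then, symmetries: the y ↦ −y reflection is a symmetry, so y appears only in even powers.
Finally, these observations pin down the coefficients.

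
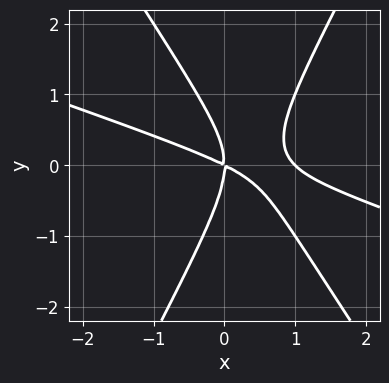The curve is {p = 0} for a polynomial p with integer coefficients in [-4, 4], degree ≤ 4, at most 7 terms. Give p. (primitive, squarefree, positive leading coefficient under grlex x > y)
x^3 + 3*x^2*y - y^3 - x^2 - 2*x*y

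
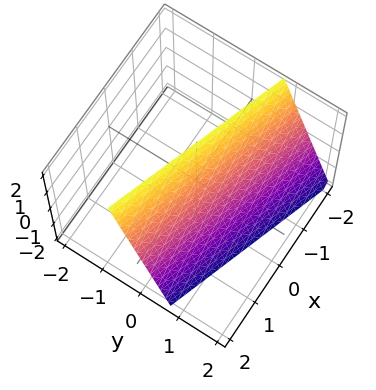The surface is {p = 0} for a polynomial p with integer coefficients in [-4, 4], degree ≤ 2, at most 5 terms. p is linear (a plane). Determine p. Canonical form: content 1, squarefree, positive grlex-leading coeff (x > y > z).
1. The degree is 1 — the surface is flat (a plane).
2. Reading off the gridlines: it meets the x-axis at x = 2 (among the integer gridlines); it crosses the z-axis at the gridline z = 2.
3. Matching integer coefficients to the picture gives p.

x + 3*y + z - 2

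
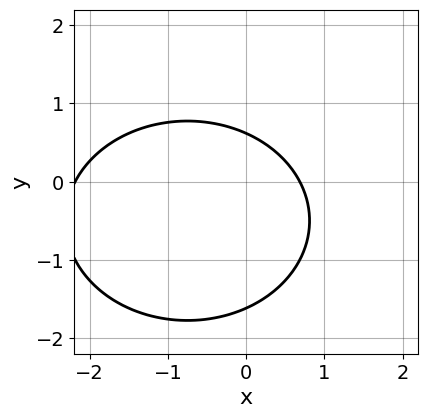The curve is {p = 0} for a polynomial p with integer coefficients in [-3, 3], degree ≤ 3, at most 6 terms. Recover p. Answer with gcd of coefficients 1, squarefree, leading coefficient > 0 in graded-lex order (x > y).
2*x^2 + 3*y^2 + 3*x + 3*y - 3

1. The degree is 2 — the shape is more complex than any degree-1 curve.
2. The integer polynomial consistent with all of this is the stated p.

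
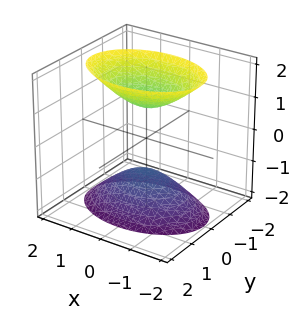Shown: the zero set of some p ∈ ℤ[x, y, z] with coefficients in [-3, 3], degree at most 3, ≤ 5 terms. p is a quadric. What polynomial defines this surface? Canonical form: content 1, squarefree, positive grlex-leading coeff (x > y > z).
First, I count 2 distinct pieces. Treating them together as one polynomial.
Then, degree: two separate bowl-shaped sheets opening away from each other; a quadric, so deg p = 2.
Next, symmetries: mirror symmetry y ↦ −y ⇒ only even powers of y; mirror symmetry z ↦ −z ⇒ only even powers of z; it's symmetric under x → −x, forcing even powers of x.
Then, against the integer gridlines: no y-intercept at any integer in the box; the z-axis gridline crossings are at z ∈ {-1, 1}; the surface avoids every integer x-axis point in the box.
Finally, these observations pin down the coefficients.

x^2 + 2*y^2 - z^2 + 1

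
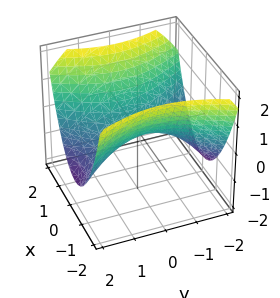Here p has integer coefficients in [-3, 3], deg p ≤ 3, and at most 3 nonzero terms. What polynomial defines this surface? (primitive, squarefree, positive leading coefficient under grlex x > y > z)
First, degree: a hyperbolic paraboloid; a quadric, so deg p = 2.
Next, symmetries: the x ↦ −x reflection is a symmetry, so x appears only in even powers; mirror symmetry y ↦ −y ⇒ only even powers of y.
Next, from the axis intercepts and sections: it crosses the y-axis at the gridline y = 0; it meets the x-axis at x = 0 (among the integer gridlines); it crosses the z-axis at the gridline z = 0.
Finally, these observations pin down the coefficients.

2*x^2 - y^2 - 3*z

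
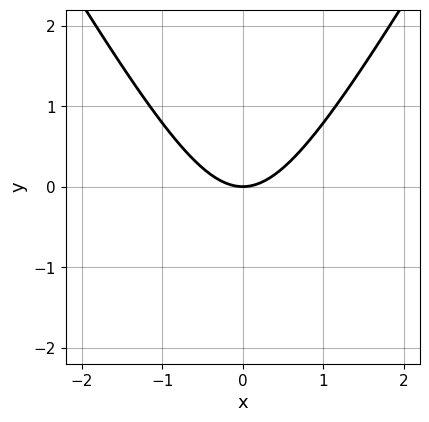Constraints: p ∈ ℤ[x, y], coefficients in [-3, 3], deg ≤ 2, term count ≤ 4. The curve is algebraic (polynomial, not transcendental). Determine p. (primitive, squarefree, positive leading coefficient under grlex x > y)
3*x^2 - y^2 - 3*y

First, deg p = 2. No degree-1 curve has this shape.
Next, symmetries: the x ↦ −x reflection is a symmetry, so x appears only in even powers.
Then, from the axis intercepts and sections: one y-axis crossing is at y = 0; it meets the x-axis at x = 0 (among the integer gridlines).
Finally, fitting integer coefficients to these (and the overall shape) gives p.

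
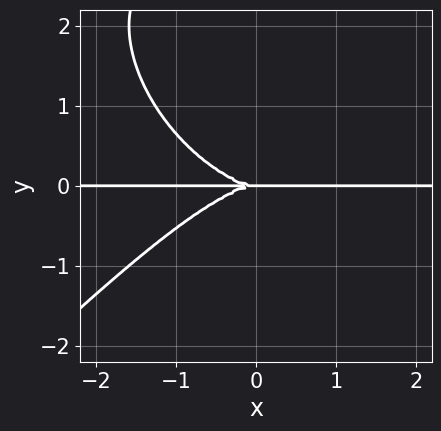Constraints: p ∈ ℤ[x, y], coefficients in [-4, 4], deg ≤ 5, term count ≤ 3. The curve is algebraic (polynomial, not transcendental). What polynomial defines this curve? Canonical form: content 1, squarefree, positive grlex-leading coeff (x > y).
1. The degree is 4 — a generic line meets the curve in up to 4 points.
2. From the visible intercepts: the visible x-axis segment lies entirely on the curve; it crosses the y-axis at the gridline y = 0.
3. Solving for integer coefficients yields p as stated.

x^3*y - y^4 + 3*y^3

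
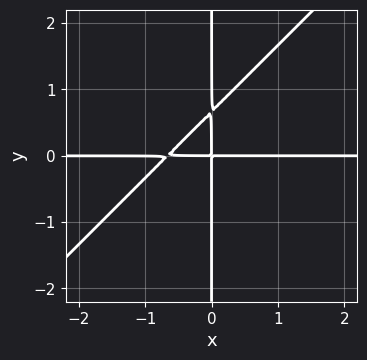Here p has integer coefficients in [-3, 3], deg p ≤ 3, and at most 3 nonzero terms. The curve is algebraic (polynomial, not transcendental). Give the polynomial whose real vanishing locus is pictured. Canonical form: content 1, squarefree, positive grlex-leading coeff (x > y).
Degree: no degree-2 curve has this shape, so deg p = 3.
From the axis intercepts and sections: every point of the y-axis in the box is on the curve; every point of the x-axis in the box is on the curve.
Putting this together gives p.

3*x^2*y - 3*x*y^2 + 2*x*y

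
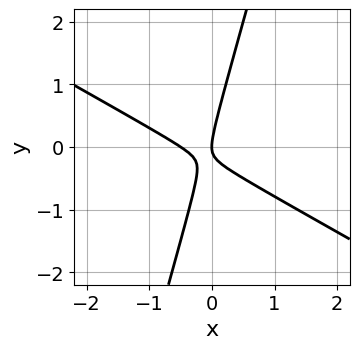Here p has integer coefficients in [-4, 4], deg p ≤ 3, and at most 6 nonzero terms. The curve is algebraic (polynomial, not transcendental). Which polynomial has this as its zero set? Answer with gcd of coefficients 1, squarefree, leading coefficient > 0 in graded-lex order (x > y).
2*x^2 + 3*x*y - y^2 + x

(a) deg p = 2. A generic line meets the curve in up to 2 points.
(b) Against the integer gridlines: it crosses the y-axis at the gridline y = 0; it meets the x-axis at x = 0 (among the integer gridlines).
(c) These observations pin down the coefficients.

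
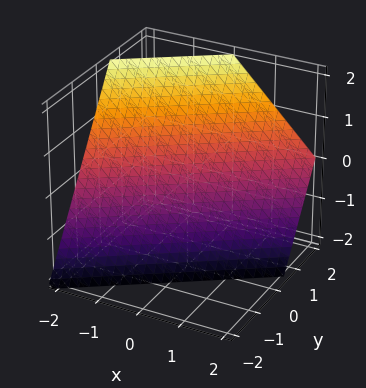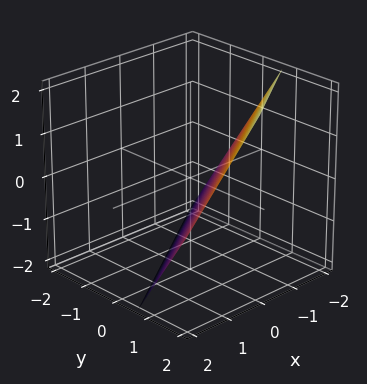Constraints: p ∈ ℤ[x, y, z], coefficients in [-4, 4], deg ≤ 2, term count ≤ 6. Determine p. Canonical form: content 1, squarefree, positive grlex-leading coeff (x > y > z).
2*x - 3*y + 2*z + 2

First, deg p = 1. Every cross-section is a straight line — this is a plane.
Next, checking where it meets the axes: it meets the z-axis at z = -1 (among the integer gridlines); it meets the x-axis at x = -1 (among the integer gridlines).
Finally, matching integer coefficients to the picture gives p.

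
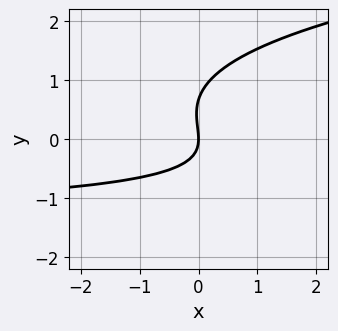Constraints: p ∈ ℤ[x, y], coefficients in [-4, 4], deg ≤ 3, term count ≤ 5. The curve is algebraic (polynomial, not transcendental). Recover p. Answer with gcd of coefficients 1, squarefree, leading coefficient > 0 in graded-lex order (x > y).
3*y^3 - 2*x*y - 2*y^2 - 3*x

(a) Degree: no degree-2 curve has this shape, so deg p = 3.
(b) Reading off the gridlines: it meets the x-axis at x = 0 (among the integer gridlines); one y-axis crossing is at y = 0.
(c) Matching integer coefficients to the picture gives p.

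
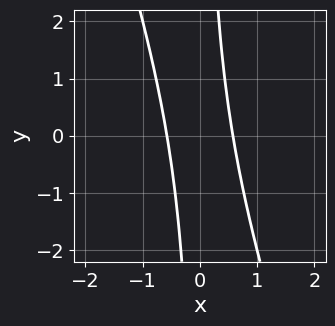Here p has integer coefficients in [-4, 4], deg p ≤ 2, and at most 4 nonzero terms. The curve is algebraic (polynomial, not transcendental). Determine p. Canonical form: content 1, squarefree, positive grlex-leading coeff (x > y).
1. The degree is 2 — no degree-1 curve has this shape.
2. Reading off the gridlines: no y-intercept at any integer in the box.
3. Putting this together gives p.

3*x^2 + x*y - 1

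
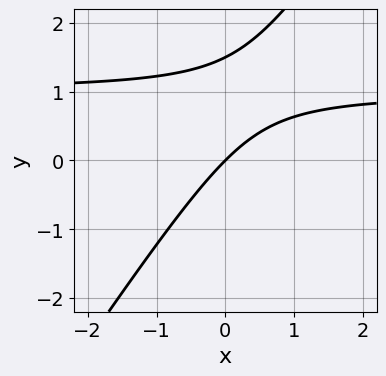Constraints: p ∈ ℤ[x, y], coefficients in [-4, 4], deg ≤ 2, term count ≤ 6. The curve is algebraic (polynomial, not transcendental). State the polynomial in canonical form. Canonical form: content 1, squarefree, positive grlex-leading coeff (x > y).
3*x*y - 2*y^2 - 3*x + 3*y

The degree is 2 — a generic line meets the curve in up to 2 points.
From the visible intercepts: one x-axis crossing is at x = 0; one y-axis crossing is at y = 0.
The integer polynomial consistent with all of this is the stated p.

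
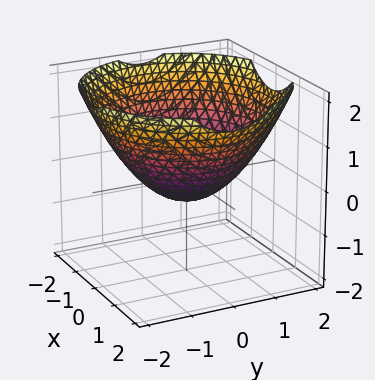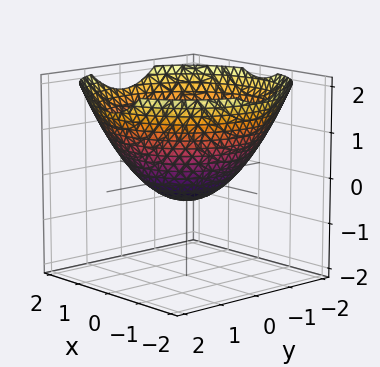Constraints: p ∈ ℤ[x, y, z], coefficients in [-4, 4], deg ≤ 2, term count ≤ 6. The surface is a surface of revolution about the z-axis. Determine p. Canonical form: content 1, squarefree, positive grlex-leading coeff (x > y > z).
x^2 + y^2 - 2*z - 1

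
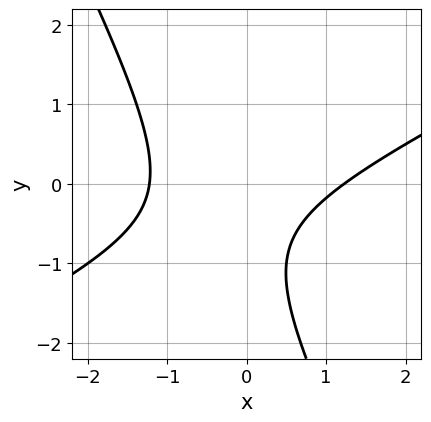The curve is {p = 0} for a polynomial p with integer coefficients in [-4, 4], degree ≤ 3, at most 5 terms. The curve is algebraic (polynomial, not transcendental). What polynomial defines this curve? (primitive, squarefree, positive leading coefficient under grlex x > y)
2*x^2 - 3*x*y - 2*y^2 - 3*y - 3

First, the degree is 2 — a generic line meets the curve in up to 2 points.
Then, against the integer gridlines: no y-intercept at any integer in the box.
Finally, fitting integer coefficients to these (and the overall shape) gives p.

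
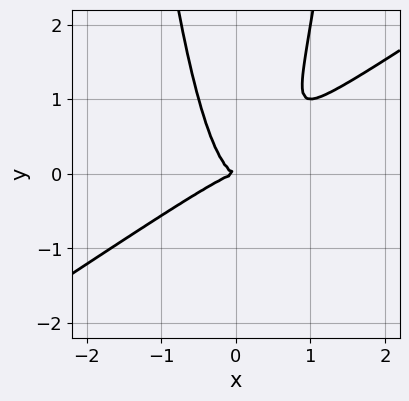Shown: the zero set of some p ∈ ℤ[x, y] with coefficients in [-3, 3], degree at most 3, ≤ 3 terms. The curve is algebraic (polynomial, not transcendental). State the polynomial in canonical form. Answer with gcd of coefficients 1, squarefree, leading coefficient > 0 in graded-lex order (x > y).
1. The degree is 3 — no degree-2 curve has this shape.
2. Observable constraints: it meets the y-axis at y = 0 (among the integer gridlines); one x-axis crossing is at x = 0.
3. Matching integer coefficients to the picture gives p.

2*x^3 - 3*x^2*y + y^2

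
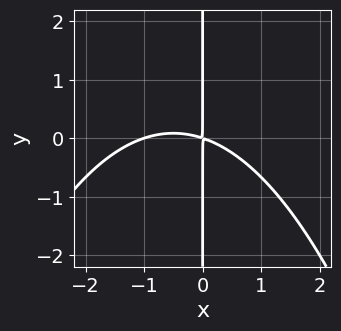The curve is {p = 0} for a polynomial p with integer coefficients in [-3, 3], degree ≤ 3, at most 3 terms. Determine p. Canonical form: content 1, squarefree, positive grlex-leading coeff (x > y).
x^3 + x^2 + 3*x*y

1. The degree is 3 — no degree-2 curve has this shape.
2. Observable constraints: the visible y-axis segment lies entirely on the curve; it meets the x-axis at x = -1 (among the integer gridlines).
3. Assembling these constraints gives the stated polynomial.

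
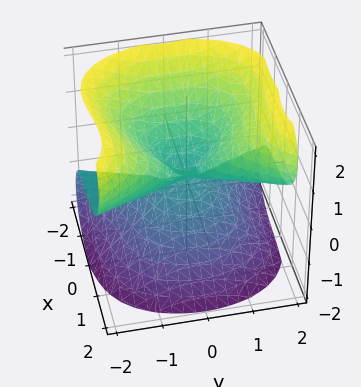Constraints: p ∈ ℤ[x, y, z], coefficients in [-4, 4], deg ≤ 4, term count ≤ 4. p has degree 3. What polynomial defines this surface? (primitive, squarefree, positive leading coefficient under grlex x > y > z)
3*x^3 - 3*y^2*z + 3*z^3 - 2*x*z

Degree: the shape is more complex than any degree-2 surface, so deg p = 3.
From the axis intercepts and sections: one z-axis crossing is at z = 0; the visible y-axis segment lies entirely on the surface; it crosses the x-axis at the gridline x = 0.
Solving for integer coefficients yields p as stated.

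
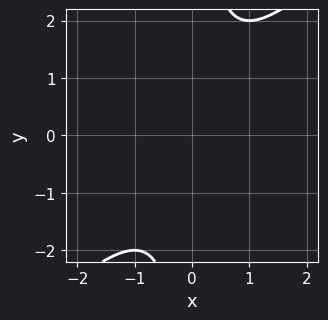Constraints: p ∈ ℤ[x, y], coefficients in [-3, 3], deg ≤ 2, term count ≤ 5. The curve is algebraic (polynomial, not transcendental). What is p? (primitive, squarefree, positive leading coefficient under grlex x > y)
First, degree: the shape is more complex than any degree-1 curve, so deg p = 2.
Next, observable constraints: no x-intercept at any integer in the box; the curve avoids every integer y-axis point in the box.
Finally, assembling these constraints gives the stated polynomial.

x^2 - x*y + 1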